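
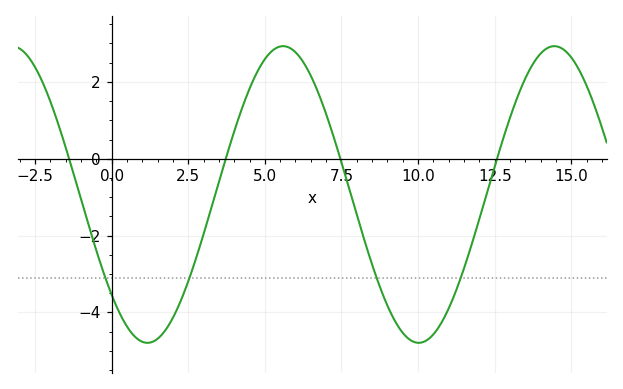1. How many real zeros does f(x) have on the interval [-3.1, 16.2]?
4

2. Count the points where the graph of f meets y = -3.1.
4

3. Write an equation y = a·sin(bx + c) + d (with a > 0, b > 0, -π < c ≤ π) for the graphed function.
y = 3.86sin(0.71x - 2.4) - 0.93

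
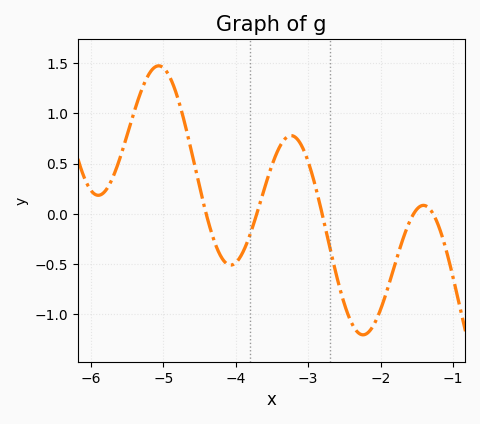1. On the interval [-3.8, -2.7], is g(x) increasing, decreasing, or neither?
neither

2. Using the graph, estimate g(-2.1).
-1.1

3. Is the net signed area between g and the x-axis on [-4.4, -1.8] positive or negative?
negative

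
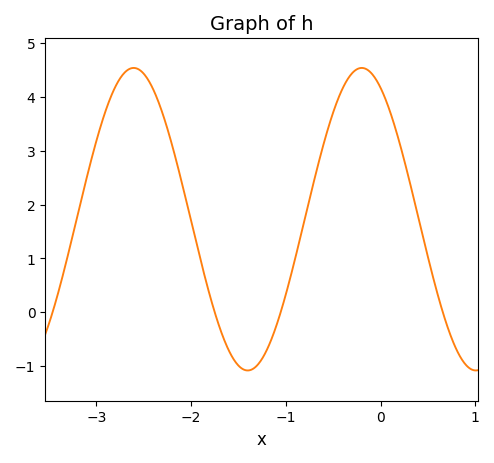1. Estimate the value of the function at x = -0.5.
3.7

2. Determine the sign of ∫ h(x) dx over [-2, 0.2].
positive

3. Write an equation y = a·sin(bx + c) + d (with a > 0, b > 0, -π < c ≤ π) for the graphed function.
y = 2.81sin(2.6x + 2.1) + 1.73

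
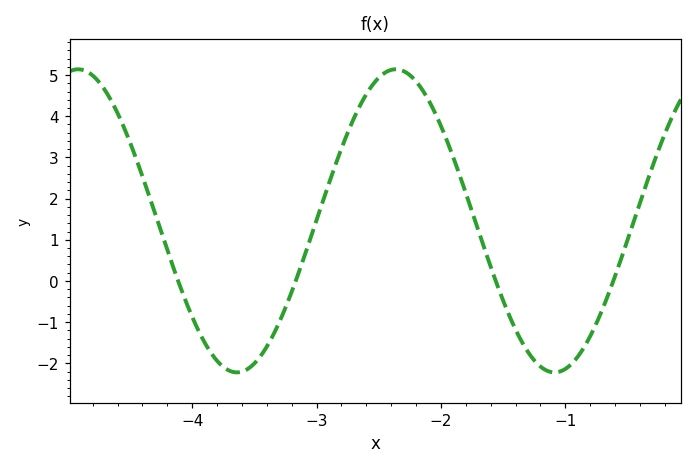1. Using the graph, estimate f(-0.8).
-1.3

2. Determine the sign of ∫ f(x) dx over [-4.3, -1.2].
positive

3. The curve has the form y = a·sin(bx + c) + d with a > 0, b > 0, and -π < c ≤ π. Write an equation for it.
y = 3.68sin(2.5x + 1.1) + 1.46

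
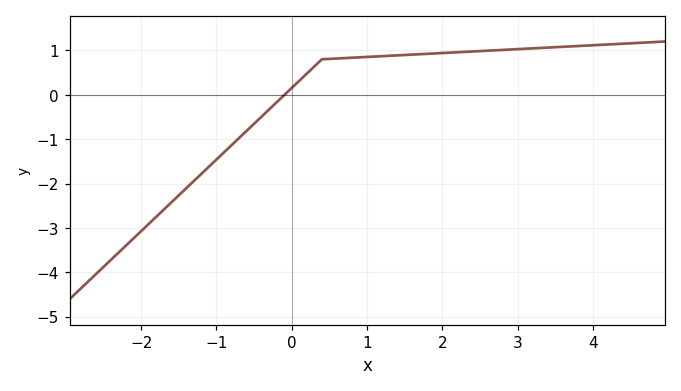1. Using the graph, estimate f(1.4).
0.888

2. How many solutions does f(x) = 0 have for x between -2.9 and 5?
1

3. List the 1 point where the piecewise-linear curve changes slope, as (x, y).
(0.4, 0.8)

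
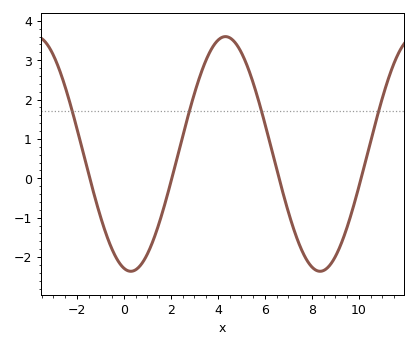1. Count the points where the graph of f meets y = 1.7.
4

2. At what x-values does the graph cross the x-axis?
-1.45, 2.04, 6.61, 10.1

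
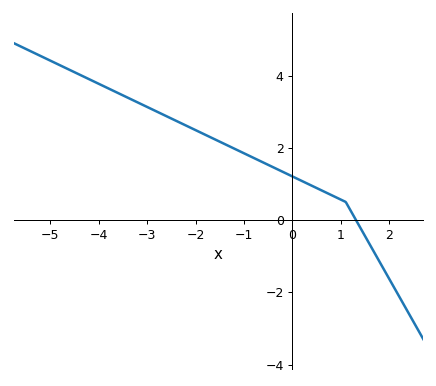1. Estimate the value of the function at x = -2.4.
2.8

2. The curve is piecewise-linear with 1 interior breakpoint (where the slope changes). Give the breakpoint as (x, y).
(1.1, 0.5)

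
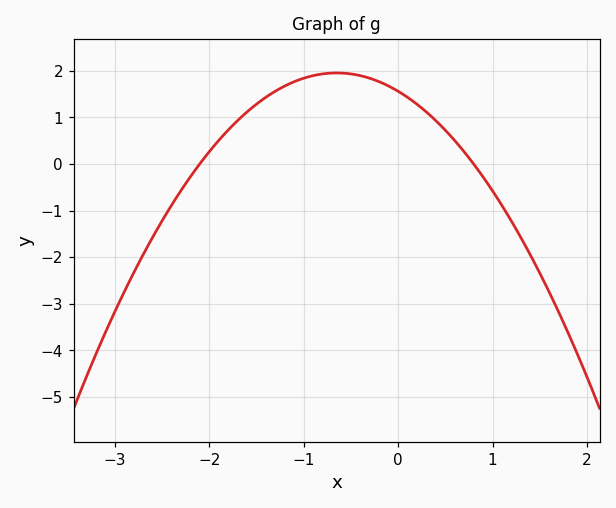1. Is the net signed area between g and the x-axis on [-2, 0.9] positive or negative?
positive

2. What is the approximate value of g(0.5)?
0.7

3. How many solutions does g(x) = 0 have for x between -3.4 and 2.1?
2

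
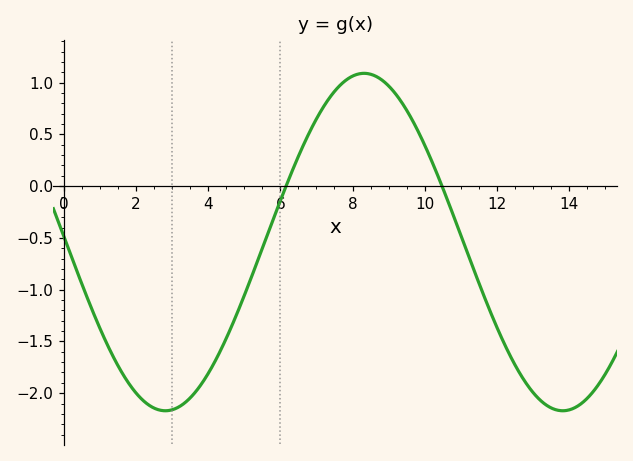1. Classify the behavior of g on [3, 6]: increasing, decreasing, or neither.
increasing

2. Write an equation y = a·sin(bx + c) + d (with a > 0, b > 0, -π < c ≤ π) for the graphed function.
y = 1.63sin(0.57x + 3.1) - 0.54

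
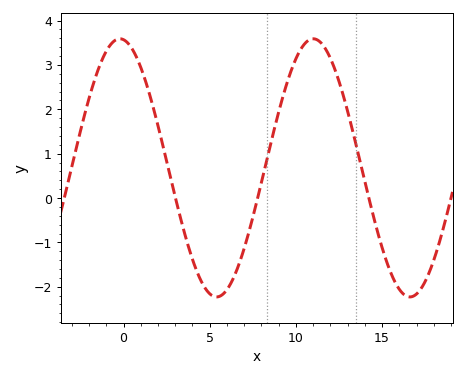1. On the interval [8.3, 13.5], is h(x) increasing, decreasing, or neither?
neither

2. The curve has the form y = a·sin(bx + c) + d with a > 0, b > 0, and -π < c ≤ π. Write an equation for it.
y = 2.91sin(0.56x + 1.69) + 0.68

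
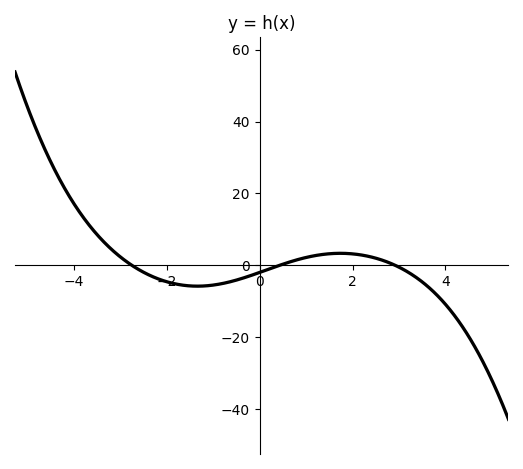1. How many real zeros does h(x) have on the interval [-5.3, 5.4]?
3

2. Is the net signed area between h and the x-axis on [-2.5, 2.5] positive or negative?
negative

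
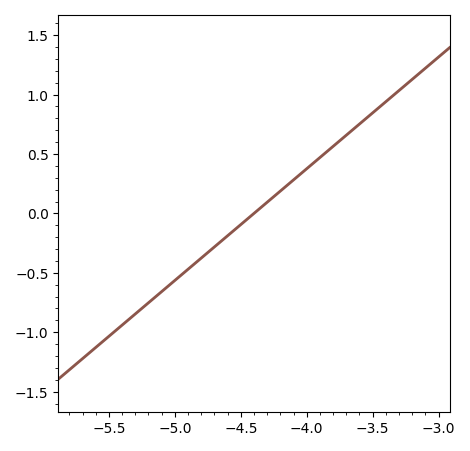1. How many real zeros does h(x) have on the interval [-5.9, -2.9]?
1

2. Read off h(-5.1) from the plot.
-0.65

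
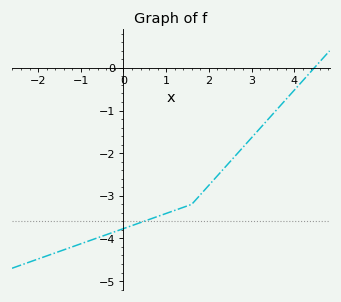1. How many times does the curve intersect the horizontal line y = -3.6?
1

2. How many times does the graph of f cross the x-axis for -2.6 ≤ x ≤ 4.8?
1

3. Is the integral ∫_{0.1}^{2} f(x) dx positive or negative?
negative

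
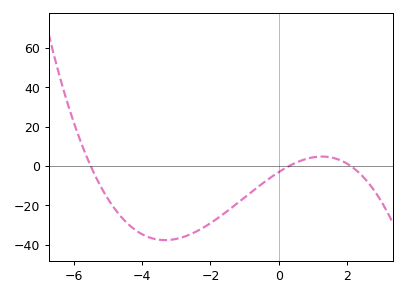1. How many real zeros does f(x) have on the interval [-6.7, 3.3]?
3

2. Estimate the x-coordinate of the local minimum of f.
-3.32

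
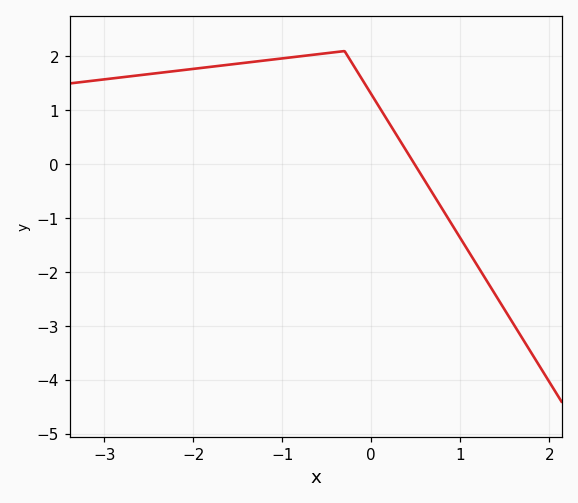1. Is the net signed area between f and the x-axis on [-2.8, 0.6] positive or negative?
positive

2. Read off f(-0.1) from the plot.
1.57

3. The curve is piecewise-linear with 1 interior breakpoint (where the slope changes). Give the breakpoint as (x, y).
(-0.3, 2.1)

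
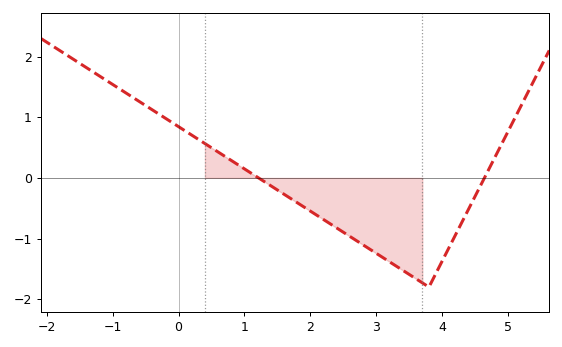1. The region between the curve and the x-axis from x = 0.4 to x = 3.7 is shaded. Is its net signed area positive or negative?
negative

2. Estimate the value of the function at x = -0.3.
1.05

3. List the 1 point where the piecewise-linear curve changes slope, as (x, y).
(3.8, -1.8)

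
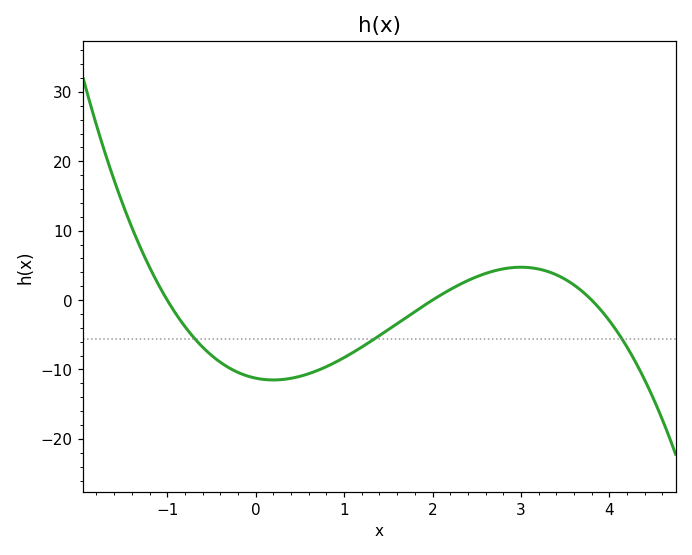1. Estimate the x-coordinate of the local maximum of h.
3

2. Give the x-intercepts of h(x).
-1, 2, 3.8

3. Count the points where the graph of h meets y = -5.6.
3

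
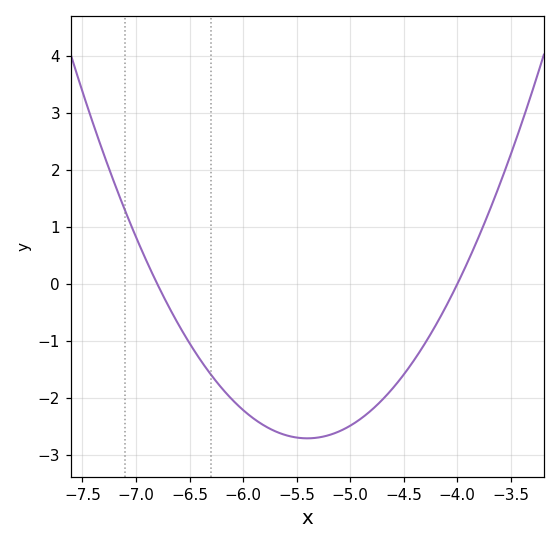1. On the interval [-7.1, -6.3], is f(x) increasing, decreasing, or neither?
decreasing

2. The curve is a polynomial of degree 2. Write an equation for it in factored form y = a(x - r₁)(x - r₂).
y = 1.38(x + 6.8)(x + 4)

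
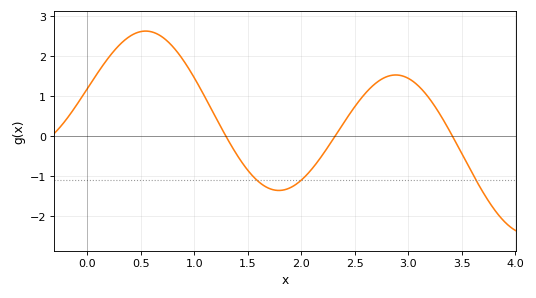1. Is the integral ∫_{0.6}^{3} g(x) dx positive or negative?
positive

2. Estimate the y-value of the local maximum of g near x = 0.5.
2.62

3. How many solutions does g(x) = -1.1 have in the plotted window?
3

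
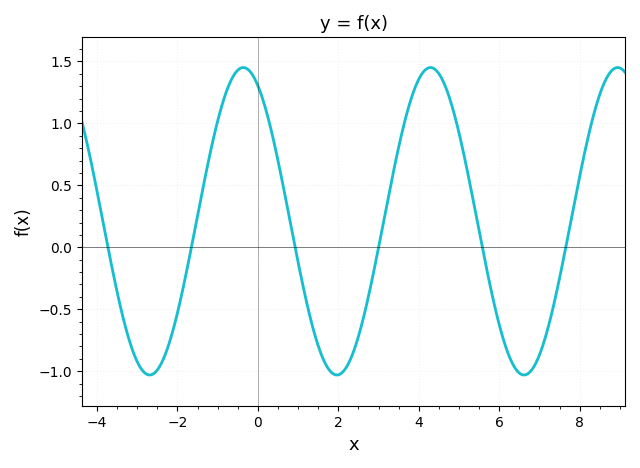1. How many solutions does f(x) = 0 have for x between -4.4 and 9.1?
6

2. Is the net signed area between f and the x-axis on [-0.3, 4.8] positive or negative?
positive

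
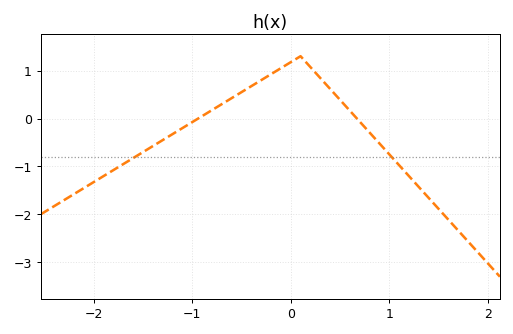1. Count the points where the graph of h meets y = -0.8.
2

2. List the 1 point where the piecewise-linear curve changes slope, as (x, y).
(0.1, 1.3)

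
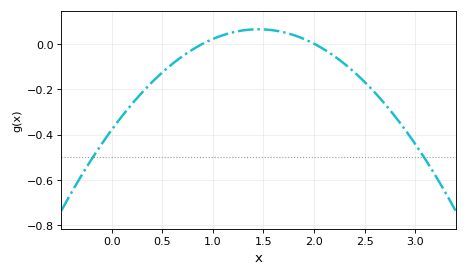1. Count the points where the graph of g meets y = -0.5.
2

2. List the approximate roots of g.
0.9, 2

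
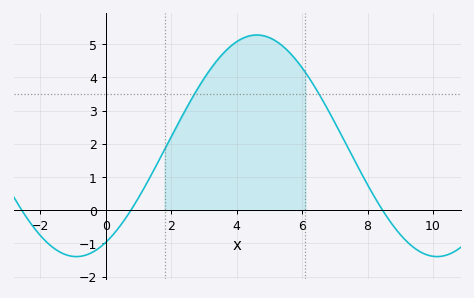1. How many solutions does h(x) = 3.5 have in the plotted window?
2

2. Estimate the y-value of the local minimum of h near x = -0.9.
-1.4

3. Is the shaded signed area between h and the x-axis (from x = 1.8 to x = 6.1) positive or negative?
positive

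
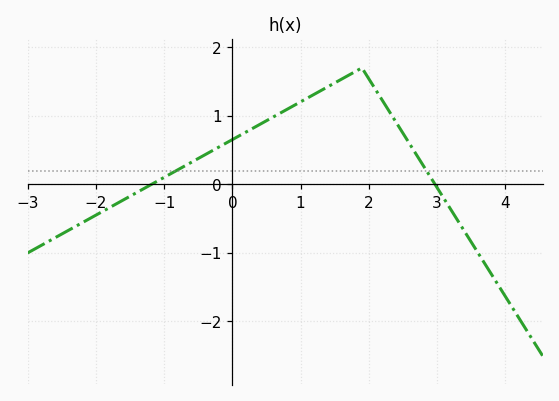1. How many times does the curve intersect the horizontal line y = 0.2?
2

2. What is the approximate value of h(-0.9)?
0.2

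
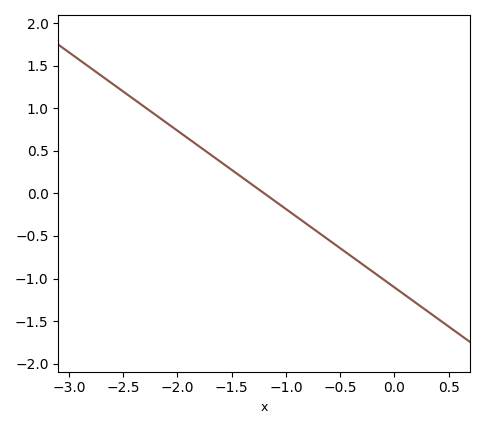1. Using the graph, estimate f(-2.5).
1.2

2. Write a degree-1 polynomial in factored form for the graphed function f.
y = -0.92(x + 1.2)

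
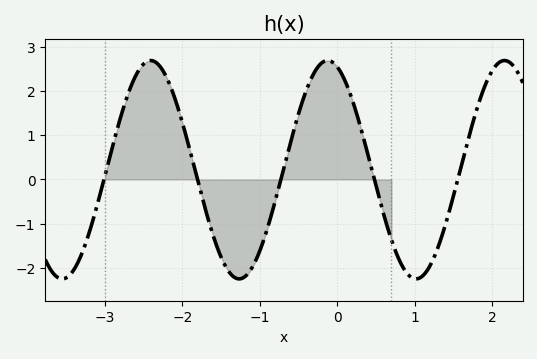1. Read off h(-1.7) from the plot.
-0.7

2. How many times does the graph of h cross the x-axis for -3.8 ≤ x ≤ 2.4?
5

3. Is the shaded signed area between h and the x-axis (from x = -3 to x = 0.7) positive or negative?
positive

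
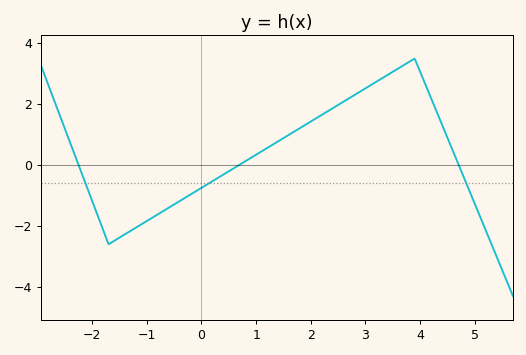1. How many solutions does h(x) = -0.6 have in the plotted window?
3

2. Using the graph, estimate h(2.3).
1.8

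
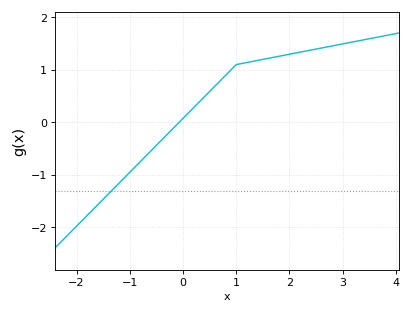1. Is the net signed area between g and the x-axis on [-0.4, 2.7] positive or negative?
positive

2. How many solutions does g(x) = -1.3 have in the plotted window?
1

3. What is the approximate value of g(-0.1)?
-0.029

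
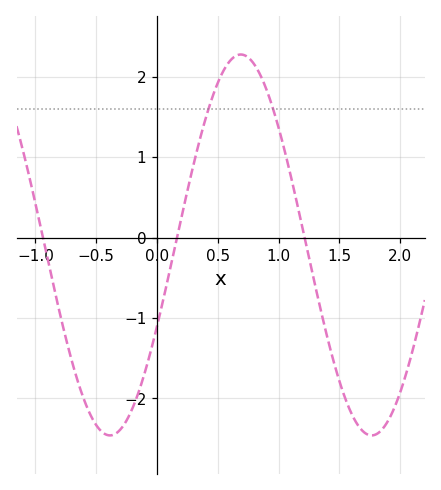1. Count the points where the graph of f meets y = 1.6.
2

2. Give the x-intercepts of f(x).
-0.95, 0.15, 1.2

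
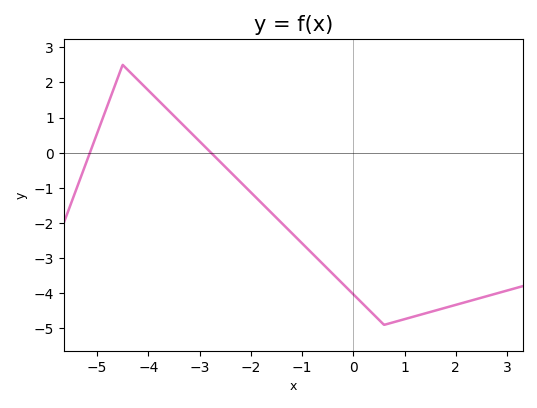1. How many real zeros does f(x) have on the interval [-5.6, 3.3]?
2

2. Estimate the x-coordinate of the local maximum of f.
-4.5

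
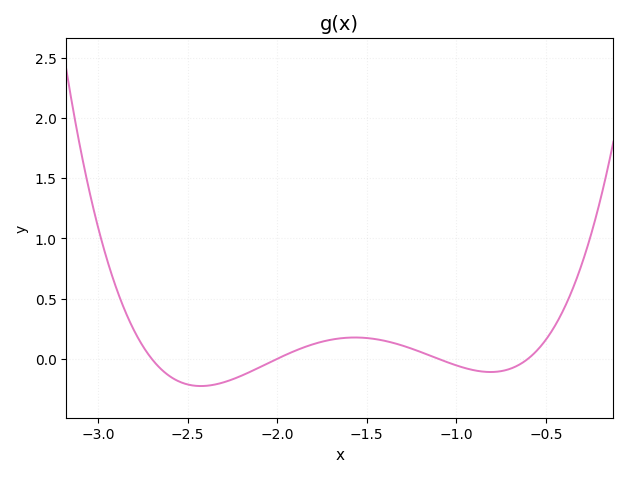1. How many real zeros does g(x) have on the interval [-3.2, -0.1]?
4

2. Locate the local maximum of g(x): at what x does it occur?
-1.55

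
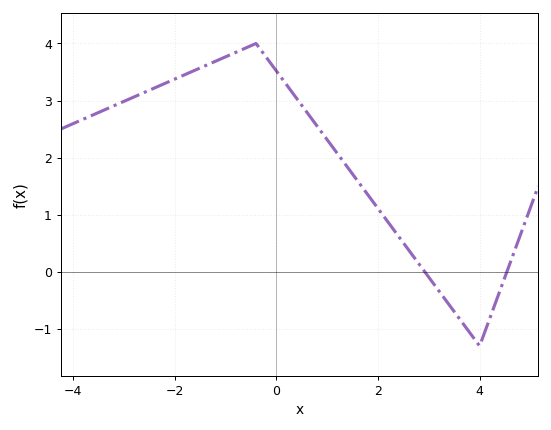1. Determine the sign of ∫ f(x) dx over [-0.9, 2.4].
positive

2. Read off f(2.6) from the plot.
0.386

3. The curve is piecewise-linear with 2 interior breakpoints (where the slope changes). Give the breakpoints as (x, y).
(-0.4, 4); (4, -1.3)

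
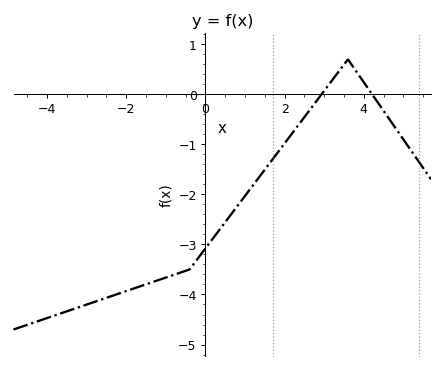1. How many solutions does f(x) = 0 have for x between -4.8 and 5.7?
2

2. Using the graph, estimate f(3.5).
0.6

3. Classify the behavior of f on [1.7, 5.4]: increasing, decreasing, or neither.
neither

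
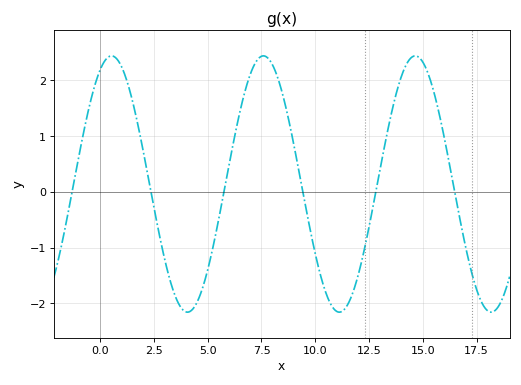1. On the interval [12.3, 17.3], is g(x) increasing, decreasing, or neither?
neither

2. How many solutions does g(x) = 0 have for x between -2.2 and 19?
6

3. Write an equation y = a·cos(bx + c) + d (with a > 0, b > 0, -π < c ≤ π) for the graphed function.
y = 2.3cos(0.89x - 0.47) + 0.14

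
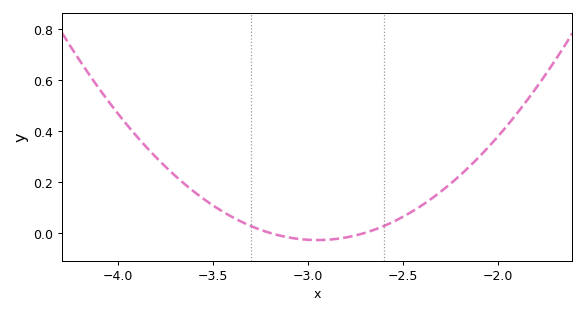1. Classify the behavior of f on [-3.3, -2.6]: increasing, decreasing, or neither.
neither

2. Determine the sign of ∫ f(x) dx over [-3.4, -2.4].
positive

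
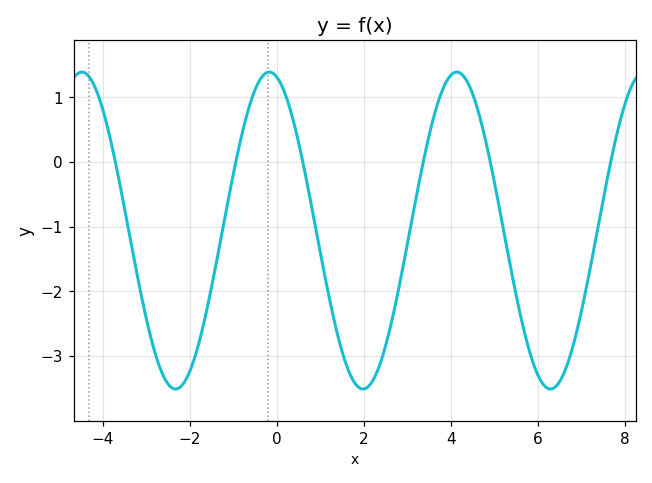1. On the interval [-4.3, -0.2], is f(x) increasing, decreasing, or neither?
neither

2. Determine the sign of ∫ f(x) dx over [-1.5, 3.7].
negative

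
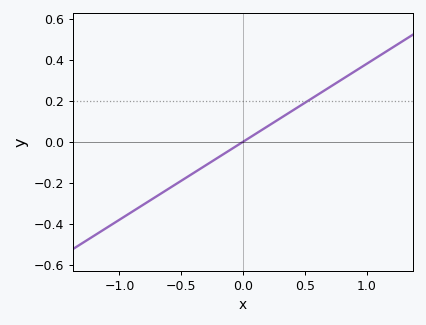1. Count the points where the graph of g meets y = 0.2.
1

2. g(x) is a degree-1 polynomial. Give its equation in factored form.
y = 0.38(x - 0)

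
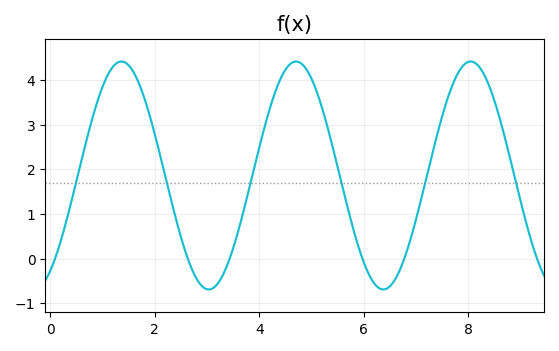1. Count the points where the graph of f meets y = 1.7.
6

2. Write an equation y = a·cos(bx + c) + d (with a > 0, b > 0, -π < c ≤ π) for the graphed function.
y = 2.55cos(1.9x - 2.6) + 1.86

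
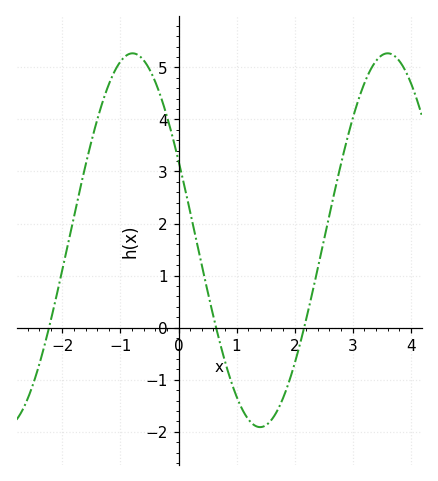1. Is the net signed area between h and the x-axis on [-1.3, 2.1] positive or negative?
positive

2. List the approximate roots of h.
-2.23, 0.648, 2.16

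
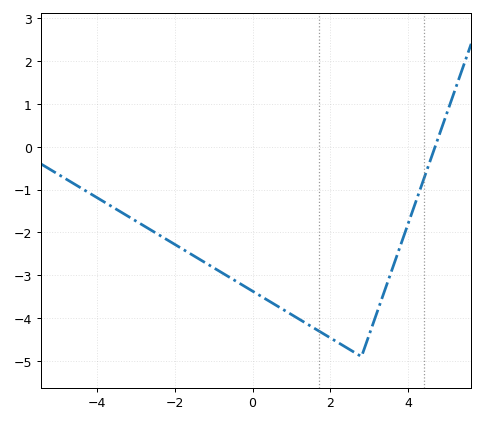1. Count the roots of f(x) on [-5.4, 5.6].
1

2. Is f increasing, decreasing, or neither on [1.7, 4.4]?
neither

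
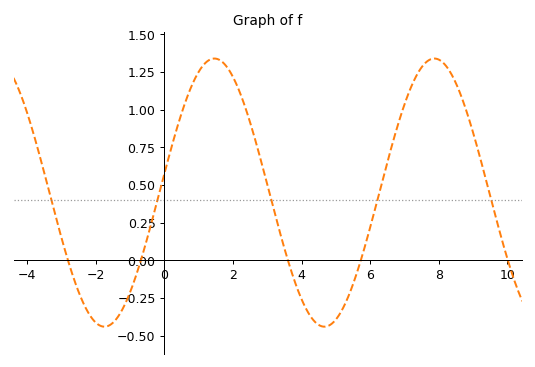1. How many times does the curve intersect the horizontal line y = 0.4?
5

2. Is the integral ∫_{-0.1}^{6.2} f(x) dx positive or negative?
positive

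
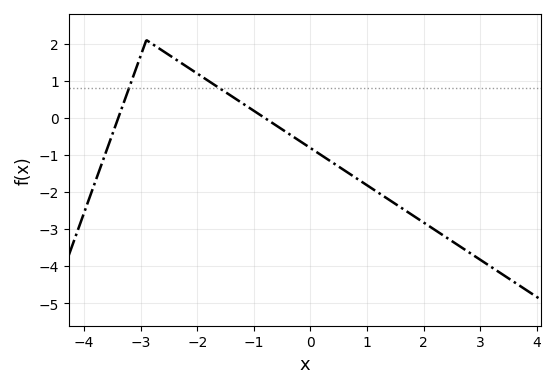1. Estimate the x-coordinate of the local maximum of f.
-2.8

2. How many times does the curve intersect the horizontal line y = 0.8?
2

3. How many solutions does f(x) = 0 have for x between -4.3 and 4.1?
2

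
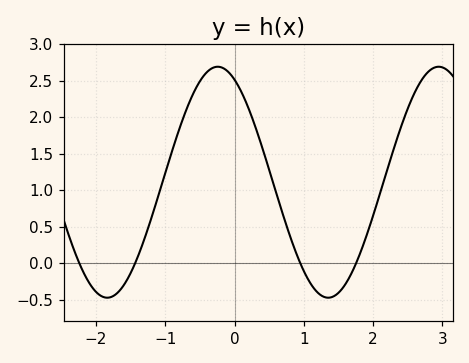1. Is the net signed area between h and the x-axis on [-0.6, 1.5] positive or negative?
positive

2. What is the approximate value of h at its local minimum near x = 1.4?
-0.47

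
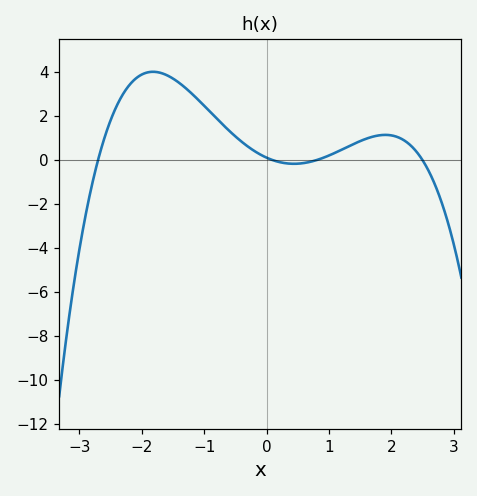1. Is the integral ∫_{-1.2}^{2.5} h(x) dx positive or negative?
positive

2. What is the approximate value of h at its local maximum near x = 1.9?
1.15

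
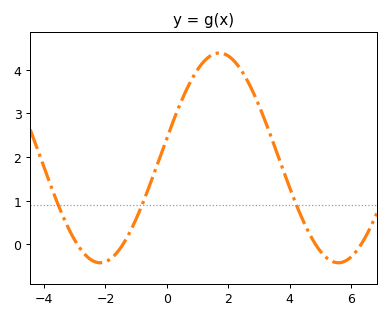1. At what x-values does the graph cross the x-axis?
-2.92, -1.42, 4.84, 6.33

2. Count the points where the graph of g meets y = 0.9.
3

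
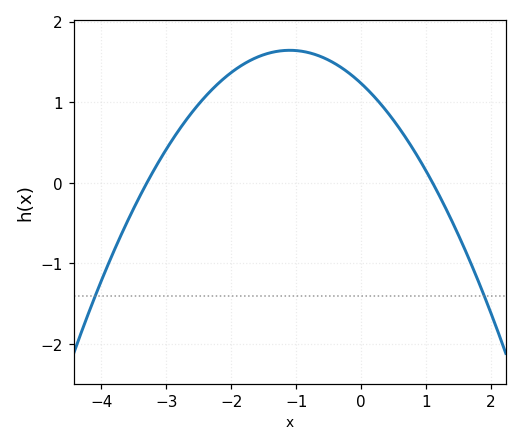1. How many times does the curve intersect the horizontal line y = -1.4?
2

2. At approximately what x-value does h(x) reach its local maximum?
-1.1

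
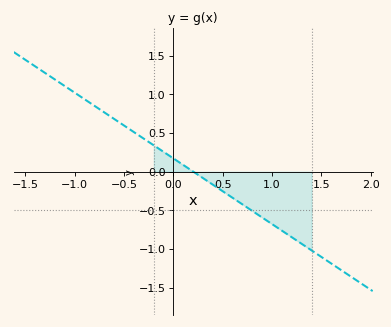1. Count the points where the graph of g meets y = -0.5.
1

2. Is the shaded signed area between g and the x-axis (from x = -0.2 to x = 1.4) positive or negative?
negative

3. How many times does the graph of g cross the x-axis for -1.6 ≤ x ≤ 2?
1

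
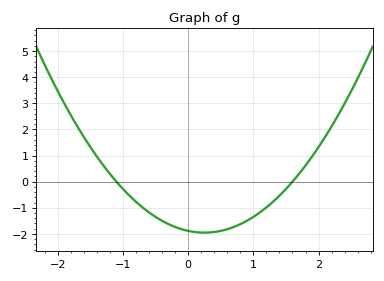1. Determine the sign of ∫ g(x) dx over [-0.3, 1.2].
negative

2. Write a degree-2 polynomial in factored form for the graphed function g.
y = 1.07(x + 1.1)(x - 1.6)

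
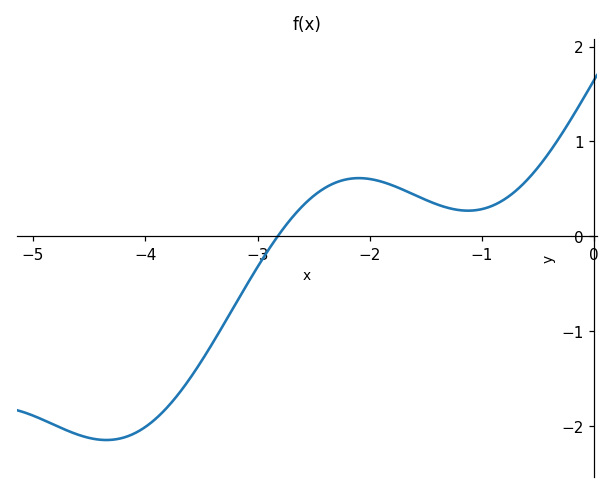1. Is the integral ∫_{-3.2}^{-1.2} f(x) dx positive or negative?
positive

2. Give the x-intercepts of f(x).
-2.82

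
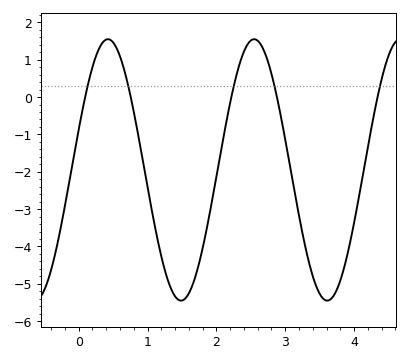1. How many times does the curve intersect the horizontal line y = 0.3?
5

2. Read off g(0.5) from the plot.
1.5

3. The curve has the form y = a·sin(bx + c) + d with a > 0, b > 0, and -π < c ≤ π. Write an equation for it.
y = 3.5sin(3x + 0.31) - 1.95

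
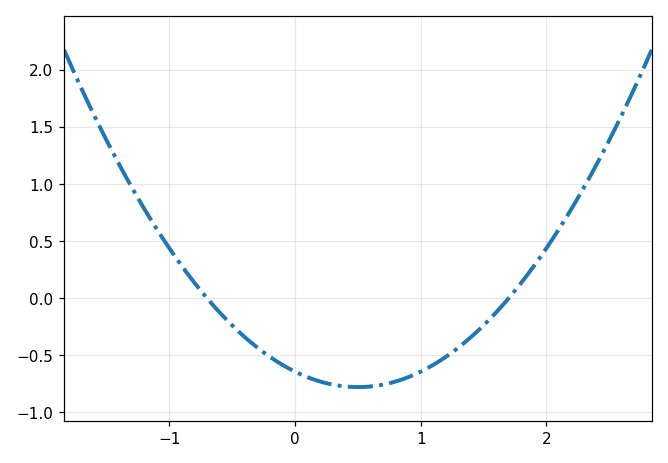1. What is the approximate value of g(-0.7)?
0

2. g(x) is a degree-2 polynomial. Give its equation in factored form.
y = 0.54(x + 0.7)(x - 1.7)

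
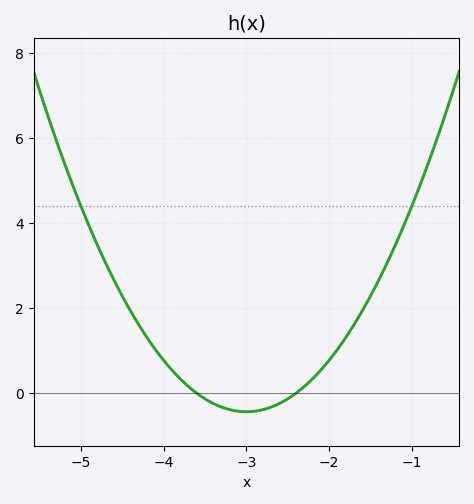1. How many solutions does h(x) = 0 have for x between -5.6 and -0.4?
2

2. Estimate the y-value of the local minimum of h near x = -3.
-0.436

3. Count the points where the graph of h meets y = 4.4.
2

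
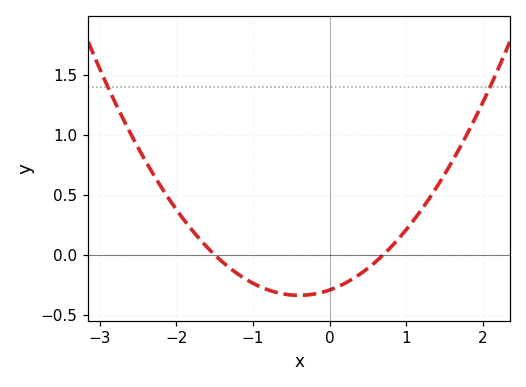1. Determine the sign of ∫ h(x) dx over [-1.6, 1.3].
negative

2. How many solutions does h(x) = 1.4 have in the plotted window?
2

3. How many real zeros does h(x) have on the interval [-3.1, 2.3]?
2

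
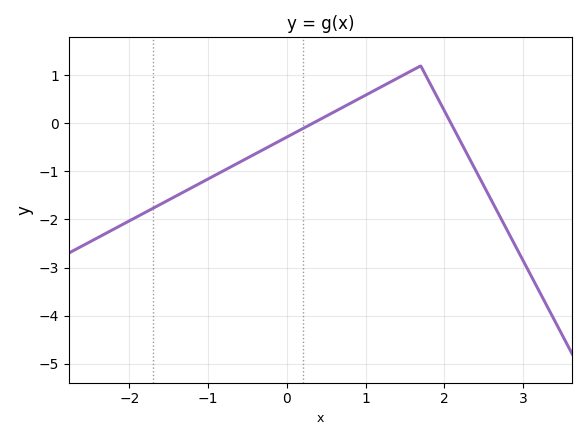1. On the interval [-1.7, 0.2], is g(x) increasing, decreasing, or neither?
increasing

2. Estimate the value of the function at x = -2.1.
-2.1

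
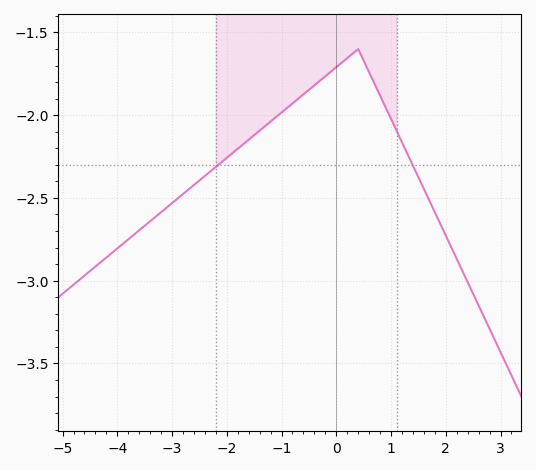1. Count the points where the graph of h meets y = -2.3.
2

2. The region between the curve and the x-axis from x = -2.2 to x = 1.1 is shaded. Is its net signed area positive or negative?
negative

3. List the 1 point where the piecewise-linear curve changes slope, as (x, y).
(0.4, -1.6)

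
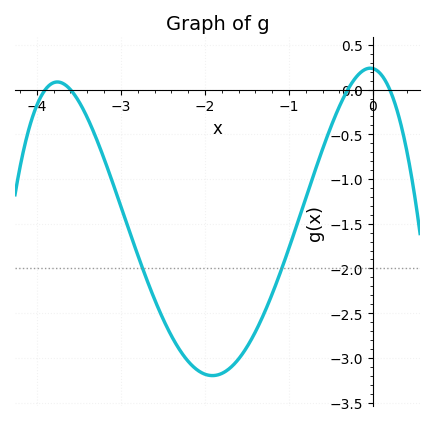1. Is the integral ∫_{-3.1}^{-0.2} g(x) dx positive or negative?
negative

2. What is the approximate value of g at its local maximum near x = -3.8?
0.1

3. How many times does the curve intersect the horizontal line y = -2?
2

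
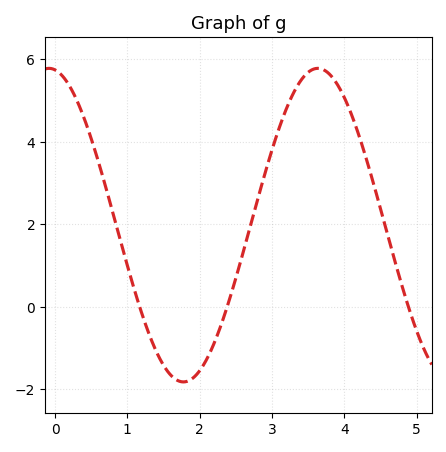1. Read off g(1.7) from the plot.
-1.8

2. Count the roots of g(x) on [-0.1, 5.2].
3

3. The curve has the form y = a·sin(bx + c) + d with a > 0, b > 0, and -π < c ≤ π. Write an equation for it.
y = 3.8sin(1.7x + 1.7) + 1.98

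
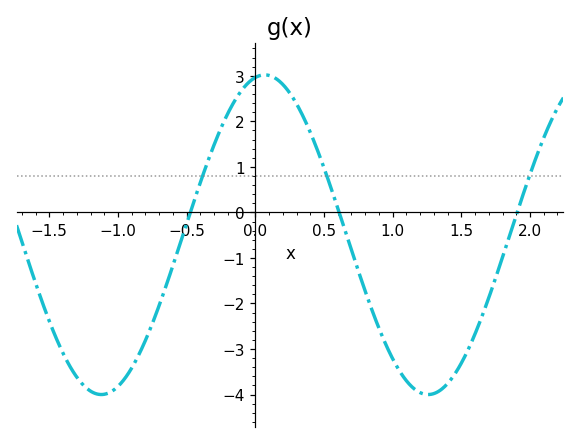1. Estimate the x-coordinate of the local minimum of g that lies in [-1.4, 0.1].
-1.12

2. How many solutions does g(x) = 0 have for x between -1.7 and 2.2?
3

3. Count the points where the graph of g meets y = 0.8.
3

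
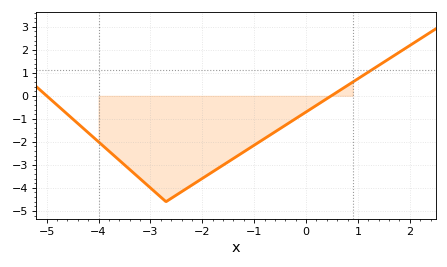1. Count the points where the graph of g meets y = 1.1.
1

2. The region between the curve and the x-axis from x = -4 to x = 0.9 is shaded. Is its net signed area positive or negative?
negative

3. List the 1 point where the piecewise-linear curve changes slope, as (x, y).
(-2.7, -4.6)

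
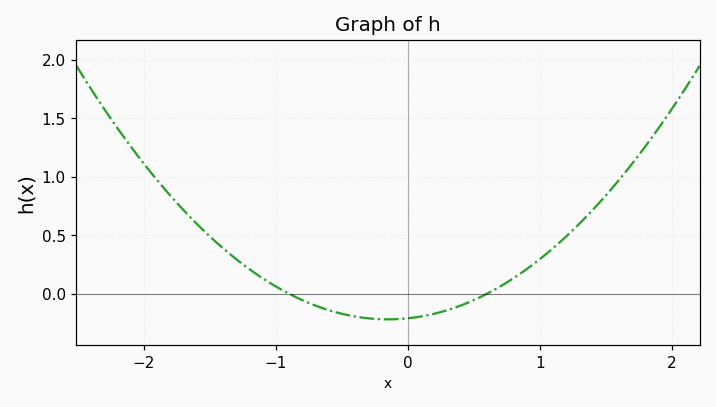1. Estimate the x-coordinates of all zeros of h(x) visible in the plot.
-0.9, 0.6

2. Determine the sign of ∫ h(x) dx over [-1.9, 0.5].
positive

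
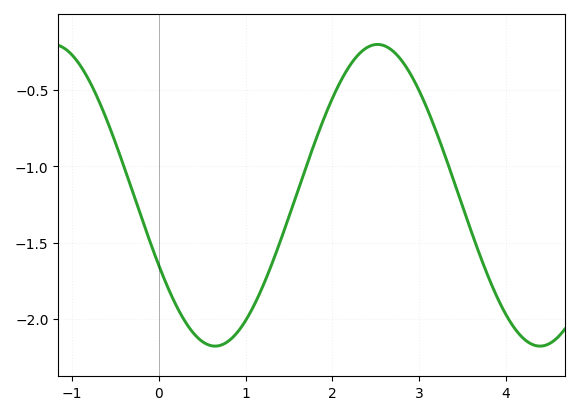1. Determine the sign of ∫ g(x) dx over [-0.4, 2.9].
negative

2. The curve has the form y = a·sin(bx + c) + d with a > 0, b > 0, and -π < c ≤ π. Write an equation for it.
y = 0.99sin(1.7x - 2.7) - 1.19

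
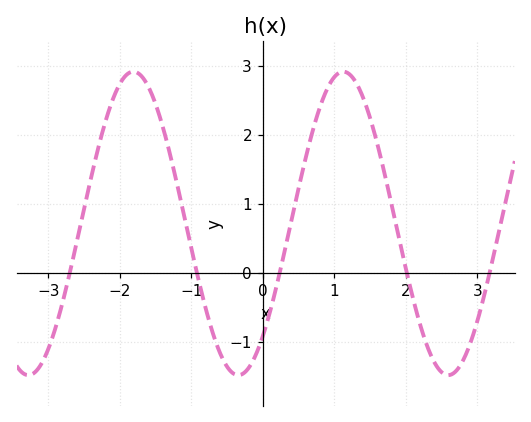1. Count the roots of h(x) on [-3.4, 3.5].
5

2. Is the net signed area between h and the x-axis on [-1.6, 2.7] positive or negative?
positive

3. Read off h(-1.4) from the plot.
2.1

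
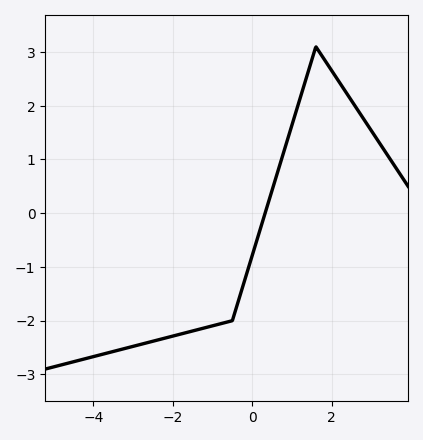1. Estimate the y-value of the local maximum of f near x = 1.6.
3.1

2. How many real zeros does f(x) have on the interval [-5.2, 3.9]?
1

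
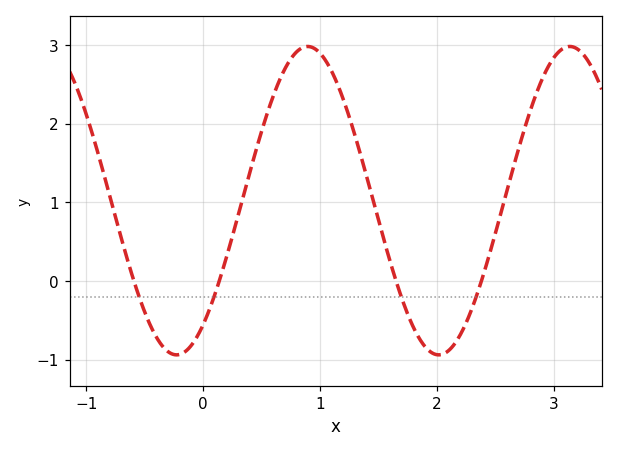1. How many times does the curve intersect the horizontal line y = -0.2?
4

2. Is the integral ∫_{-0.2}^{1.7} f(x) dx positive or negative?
positive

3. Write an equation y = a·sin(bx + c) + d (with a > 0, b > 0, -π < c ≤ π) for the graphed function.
y = 1.96sin(2.8x - 0.932) + 1.02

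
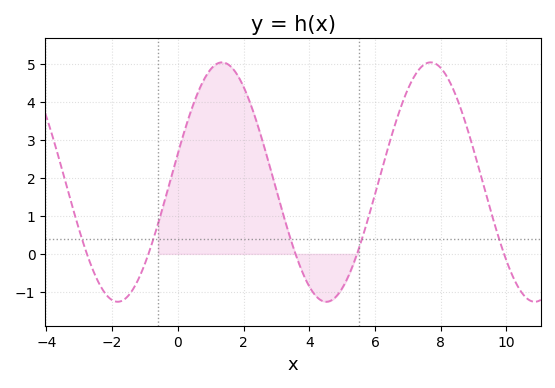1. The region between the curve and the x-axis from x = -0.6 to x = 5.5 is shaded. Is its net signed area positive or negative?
positive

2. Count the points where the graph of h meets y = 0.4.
5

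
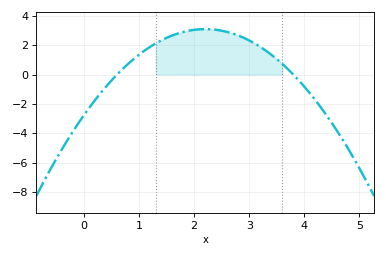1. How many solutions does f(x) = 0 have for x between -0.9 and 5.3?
2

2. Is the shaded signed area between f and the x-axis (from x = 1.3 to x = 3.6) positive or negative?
positive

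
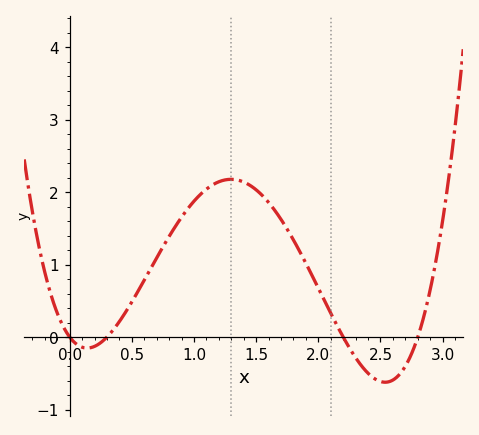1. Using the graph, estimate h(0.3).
0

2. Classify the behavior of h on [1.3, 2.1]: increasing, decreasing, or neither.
decreasing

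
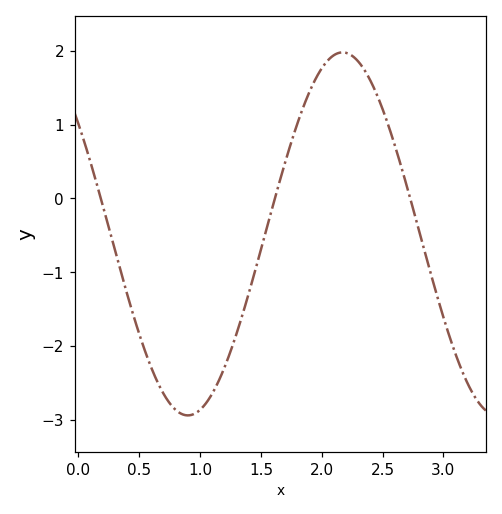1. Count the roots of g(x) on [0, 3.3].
3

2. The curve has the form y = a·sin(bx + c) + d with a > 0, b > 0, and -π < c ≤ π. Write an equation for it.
y = 2.46sin(2.5x + 2.5) - 0.48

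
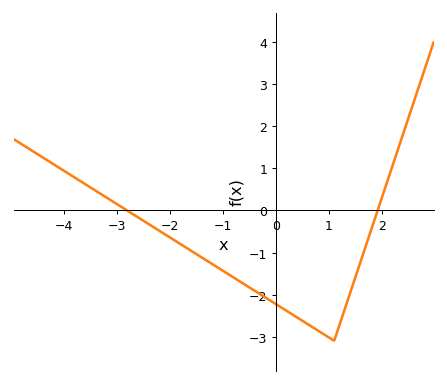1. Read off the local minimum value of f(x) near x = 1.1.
-3.1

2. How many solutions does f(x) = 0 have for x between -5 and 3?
2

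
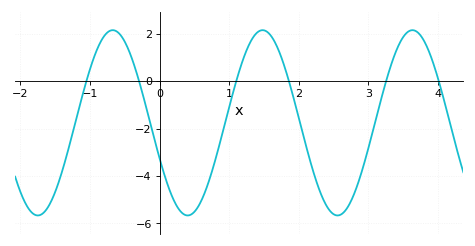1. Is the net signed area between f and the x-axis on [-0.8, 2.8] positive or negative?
negative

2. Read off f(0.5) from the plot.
-5.6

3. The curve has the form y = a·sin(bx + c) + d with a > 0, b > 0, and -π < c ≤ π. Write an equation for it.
y = 3.91sin(2.9x - 2.8) - 1.76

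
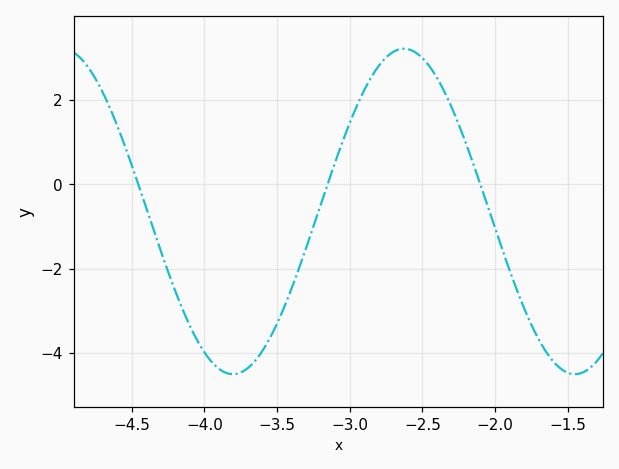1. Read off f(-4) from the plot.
-3.98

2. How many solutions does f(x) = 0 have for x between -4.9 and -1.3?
3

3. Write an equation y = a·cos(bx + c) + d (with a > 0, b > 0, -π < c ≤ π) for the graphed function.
y = 3.86cos(2.67x + 0.732) - 0.64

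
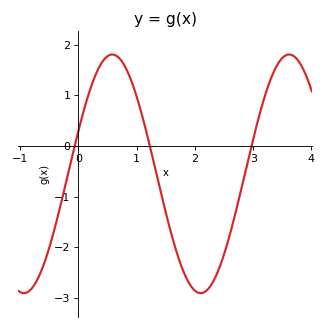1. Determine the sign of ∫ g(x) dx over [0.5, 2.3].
negative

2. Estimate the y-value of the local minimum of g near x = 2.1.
-2.91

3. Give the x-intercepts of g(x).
-0.065, 1.23, 2.97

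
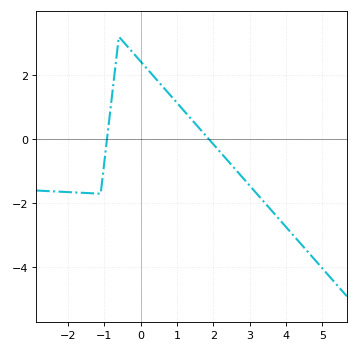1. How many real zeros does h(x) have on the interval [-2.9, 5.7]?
2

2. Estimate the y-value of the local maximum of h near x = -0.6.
3.2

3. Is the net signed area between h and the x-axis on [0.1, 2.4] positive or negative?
positive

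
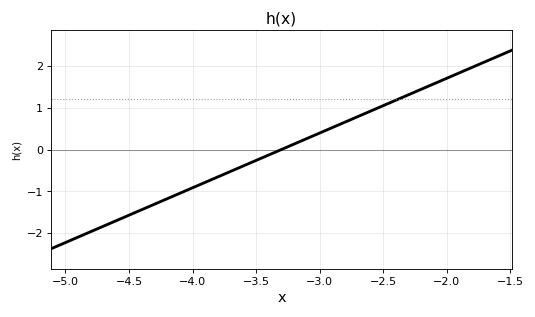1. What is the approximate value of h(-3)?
0.393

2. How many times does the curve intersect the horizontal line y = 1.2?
1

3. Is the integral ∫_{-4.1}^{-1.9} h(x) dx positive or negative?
positive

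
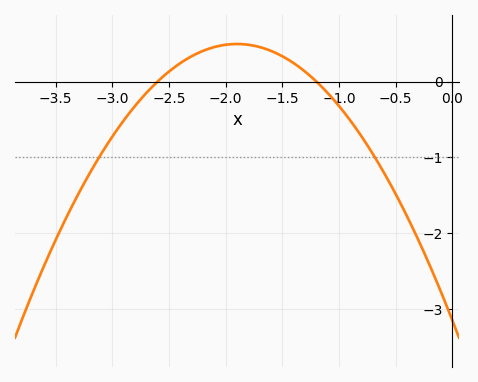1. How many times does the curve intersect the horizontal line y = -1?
2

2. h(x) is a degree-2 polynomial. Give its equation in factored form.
y = -1.01(x + 2.6)(x + 1.2)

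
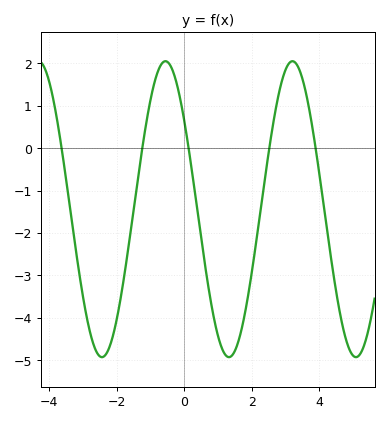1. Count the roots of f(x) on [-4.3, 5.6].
5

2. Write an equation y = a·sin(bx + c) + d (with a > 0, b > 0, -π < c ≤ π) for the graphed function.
y = 3.49sin(1.67x + 2.5) - 1.44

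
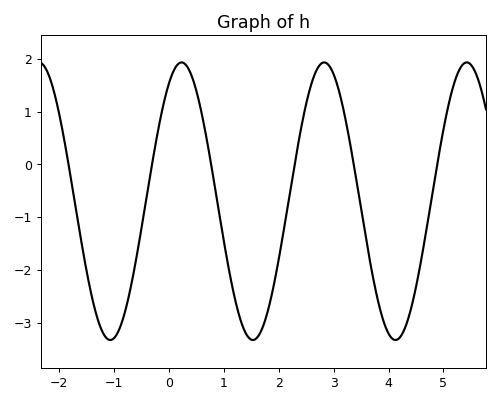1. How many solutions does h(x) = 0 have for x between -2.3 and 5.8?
6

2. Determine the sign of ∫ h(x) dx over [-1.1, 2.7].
negative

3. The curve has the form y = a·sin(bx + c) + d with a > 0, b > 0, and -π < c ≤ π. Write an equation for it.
y = 2.63sin(2.42x + 1.01) - 0.7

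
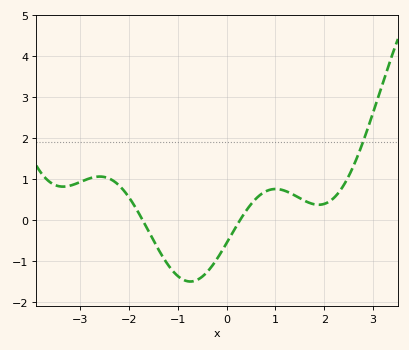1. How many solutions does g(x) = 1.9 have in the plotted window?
1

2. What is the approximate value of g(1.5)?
0.525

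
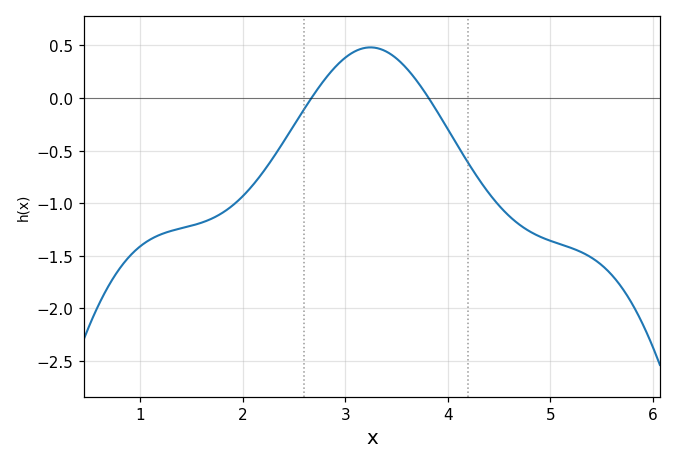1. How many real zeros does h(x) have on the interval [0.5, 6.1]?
2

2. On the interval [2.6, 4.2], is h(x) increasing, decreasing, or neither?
neither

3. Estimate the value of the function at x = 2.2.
-0.7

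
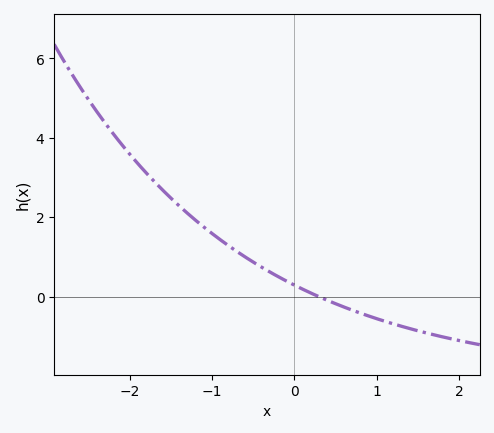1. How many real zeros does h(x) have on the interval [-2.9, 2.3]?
1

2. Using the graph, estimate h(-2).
3.6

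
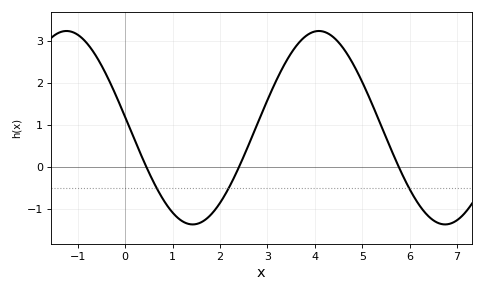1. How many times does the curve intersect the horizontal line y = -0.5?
3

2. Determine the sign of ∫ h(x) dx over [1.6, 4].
positive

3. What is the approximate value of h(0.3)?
0.372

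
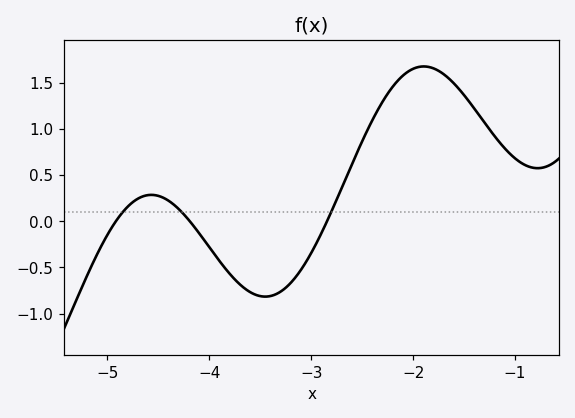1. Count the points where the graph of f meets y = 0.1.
3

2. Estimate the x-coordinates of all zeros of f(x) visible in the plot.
-4.92, -4.19, -2.84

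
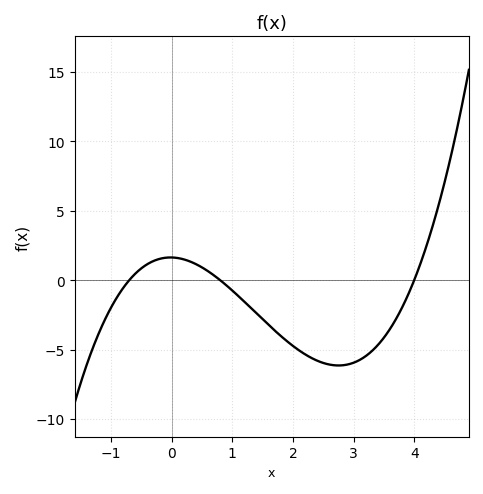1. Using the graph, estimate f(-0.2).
1.5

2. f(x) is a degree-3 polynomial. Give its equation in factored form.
y = 0.73(x + 0.7)(x - 0.8)(x - 4)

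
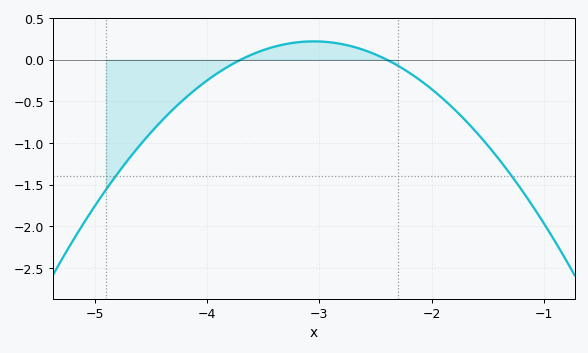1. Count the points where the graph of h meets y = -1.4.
2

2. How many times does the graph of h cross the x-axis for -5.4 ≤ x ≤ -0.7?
2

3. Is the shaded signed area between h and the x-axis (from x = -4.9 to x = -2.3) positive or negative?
negative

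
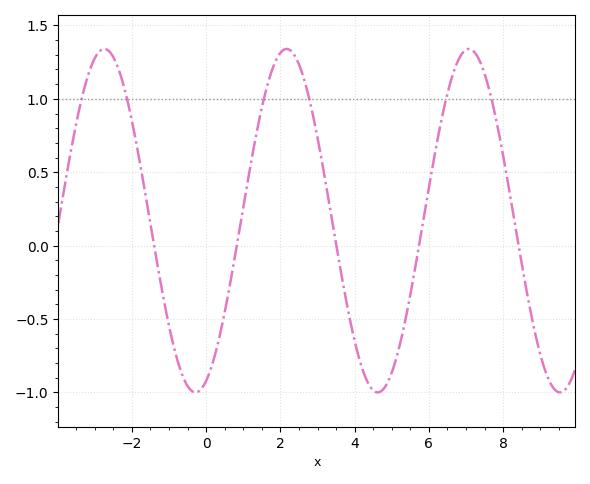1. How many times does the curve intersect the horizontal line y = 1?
6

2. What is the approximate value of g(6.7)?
1.21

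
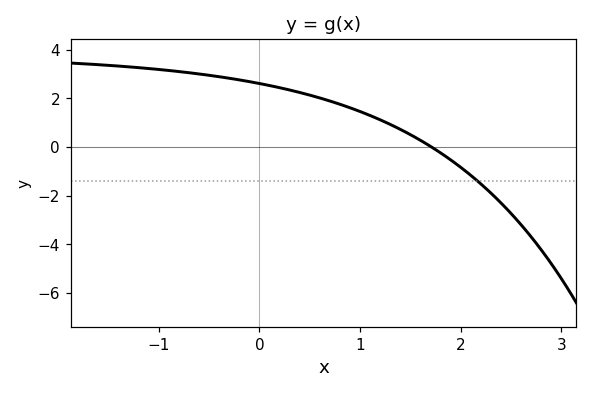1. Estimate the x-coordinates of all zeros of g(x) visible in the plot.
1.7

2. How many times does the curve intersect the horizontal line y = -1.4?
1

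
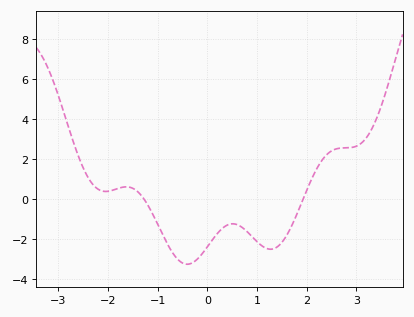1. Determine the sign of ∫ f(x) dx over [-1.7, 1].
negative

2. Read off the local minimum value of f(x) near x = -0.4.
-3.25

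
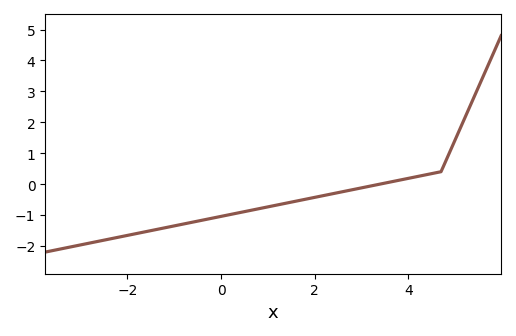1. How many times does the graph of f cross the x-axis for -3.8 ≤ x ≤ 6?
1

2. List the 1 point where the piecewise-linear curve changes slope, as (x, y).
(4.7, 0.4)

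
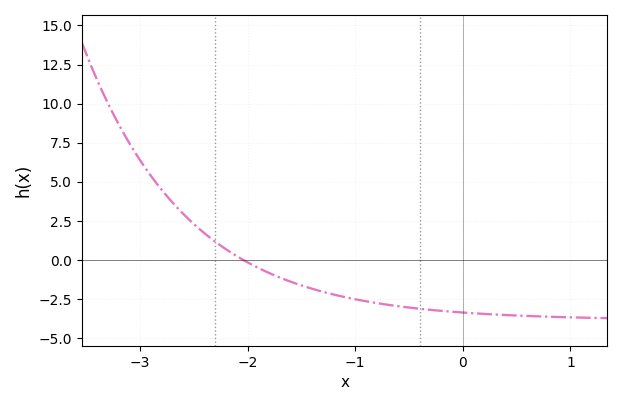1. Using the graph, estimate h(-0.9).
-2.65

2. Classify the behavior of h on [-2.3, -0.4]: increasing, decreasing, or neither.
decreasing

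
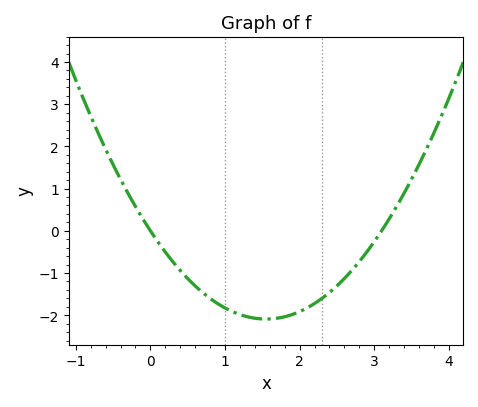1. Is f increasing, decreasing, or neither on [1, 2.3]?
neither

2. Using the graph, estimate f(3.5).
1.22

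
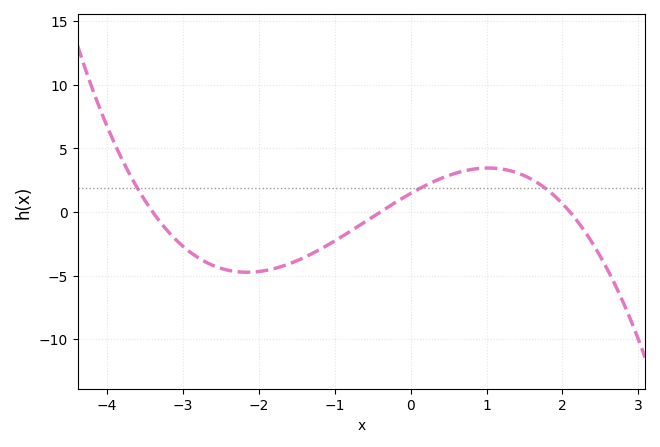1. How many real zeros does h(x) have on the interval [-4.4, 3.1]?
3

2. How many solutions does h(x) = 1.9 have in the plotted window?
3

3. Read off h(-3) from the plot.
-2.71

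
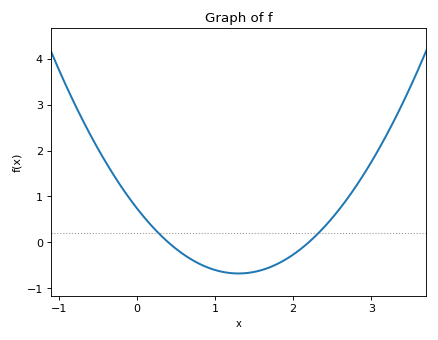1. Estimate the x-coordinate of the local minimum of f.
1.3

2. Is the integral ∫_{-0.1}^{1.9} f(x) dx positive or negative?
negative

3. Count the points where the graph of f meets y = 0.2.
2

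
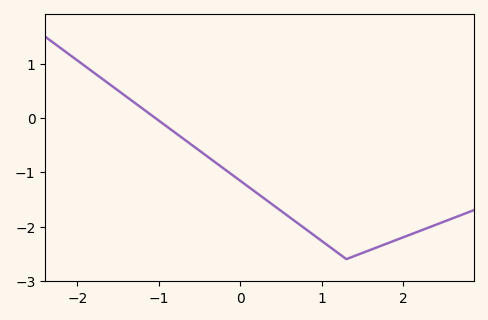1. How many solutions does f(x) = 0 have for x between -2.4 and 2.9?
1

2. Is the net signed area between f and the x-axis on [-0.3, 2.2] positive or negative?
negative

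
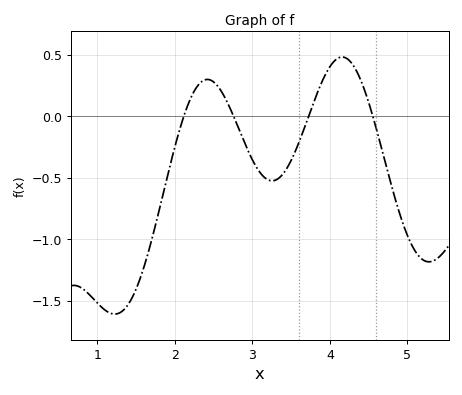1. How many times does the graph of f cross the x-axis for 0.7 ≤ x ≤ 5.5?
4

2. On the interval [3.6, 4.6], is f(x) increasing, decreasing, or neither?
neither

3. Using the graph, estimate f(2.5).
0.3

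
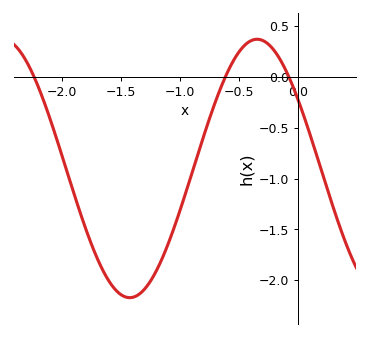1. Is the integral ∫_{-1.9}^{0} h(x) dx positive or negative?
negative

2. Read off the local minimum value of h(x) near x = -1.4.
-2.17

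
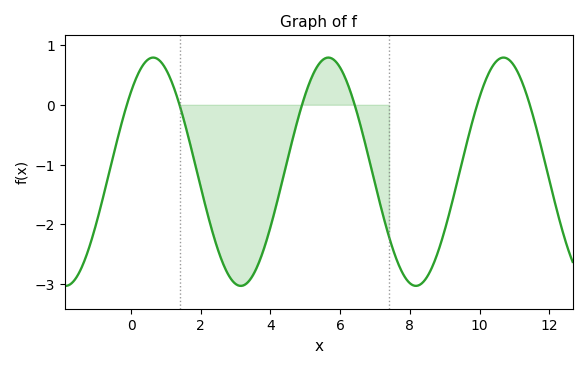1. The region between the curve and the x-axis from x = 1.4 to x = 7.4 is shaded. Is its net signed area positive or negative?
negative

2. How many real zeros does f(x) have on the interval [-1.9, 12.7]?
6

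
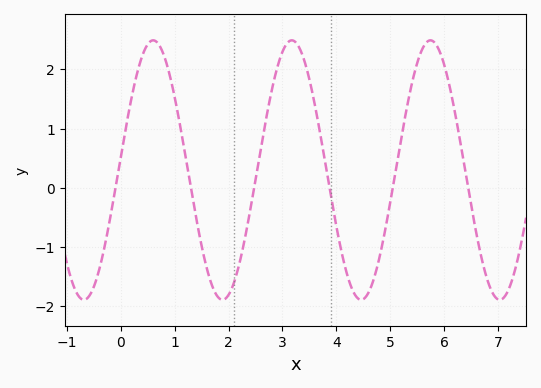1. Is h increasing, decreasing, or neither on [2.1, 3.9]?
neither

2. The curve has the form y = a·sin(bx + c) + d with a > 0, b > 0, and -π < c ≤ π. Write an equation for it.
y = 2.19sin(2.4x + 0.11) + 0.3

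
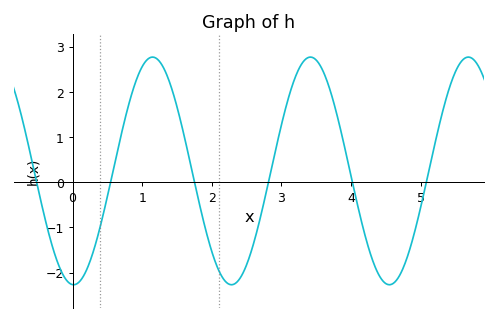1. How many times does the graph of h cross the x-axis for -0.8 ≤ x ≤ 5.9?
6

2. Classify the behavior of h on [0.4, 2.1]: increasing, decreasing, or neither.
neither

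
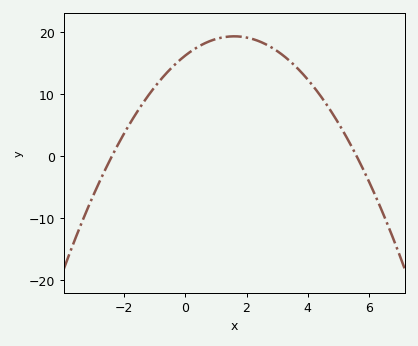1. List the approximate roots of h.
-2.4, 5.6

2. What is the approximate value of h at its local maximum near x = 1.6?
19.4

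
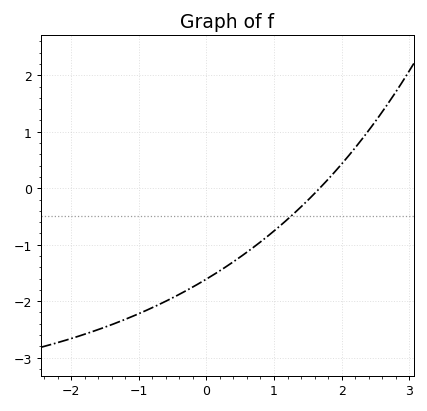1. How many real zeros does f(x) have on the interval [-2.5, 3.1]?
1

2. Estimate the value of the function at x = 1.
-0.758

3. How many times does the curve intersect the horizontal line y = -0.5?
1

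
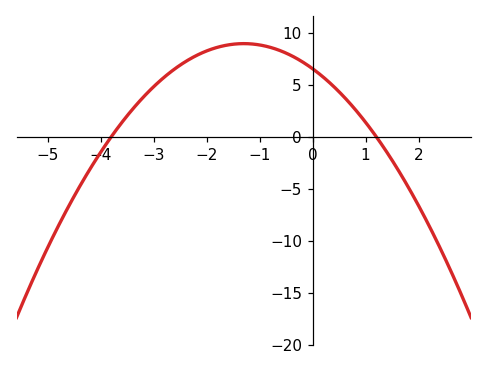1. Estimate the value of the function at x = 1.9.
-5.71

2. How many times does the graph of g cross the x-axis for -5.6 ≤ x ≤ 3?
2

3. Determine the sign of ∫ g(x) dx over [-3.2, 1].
positive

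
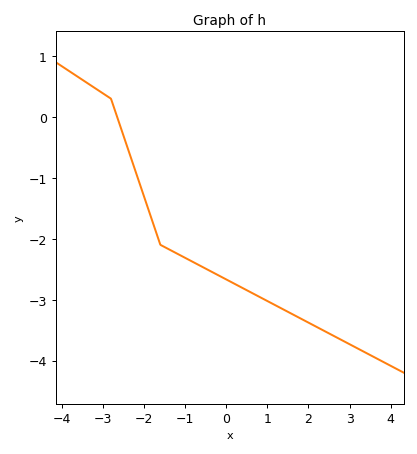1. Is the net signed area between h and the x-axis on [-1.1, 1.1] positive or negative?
negative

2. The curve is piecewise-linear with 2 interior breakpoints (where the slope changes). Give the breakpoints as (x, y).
(-2.8, 0.3); (-1.6, -2.1)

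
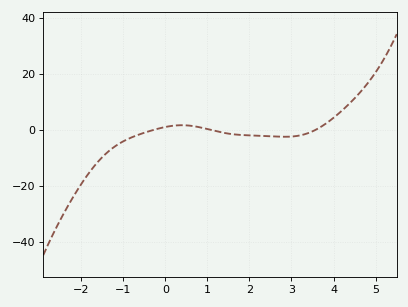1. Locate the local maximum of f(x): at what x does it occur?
0.4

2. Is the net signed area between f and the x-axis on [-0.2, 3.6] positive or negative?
negative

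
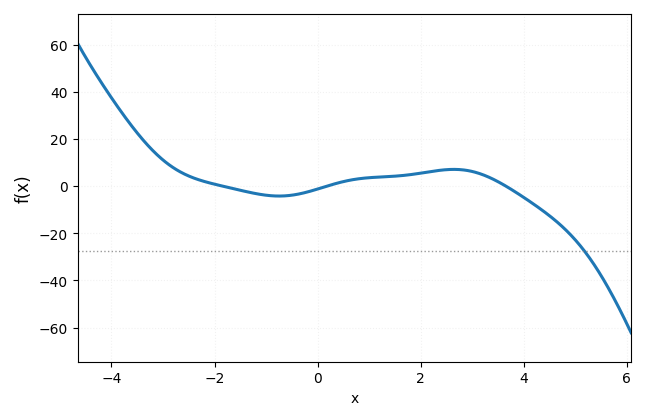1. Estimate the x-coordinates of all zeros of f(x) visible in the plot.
-1.84, 0.181, 3.66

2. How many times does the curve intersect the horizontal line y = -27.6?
1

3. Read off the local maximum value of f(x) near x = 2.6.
7.12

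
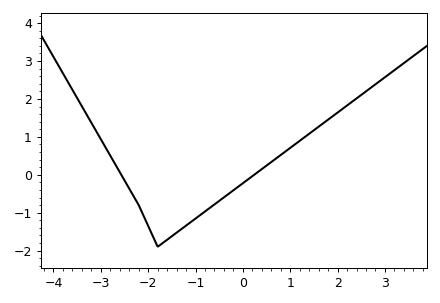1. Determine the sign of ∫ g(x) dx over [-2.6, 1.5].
negative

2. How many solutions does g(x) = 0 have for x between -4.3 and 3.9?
2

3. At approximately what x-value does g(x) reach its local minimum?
-1.8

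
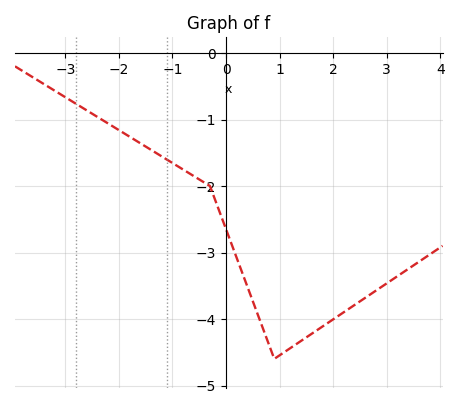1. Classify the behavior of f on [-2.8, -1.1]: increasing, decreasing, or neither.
decreasing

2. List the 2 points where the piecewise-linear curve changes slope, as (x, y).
(-0.3, -2); (0.9, -4.6)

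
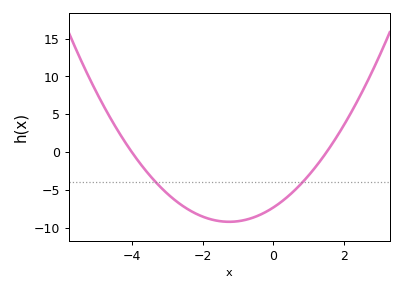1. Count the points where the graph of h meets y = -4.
2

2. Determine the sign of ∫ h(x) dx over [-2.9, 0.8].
negative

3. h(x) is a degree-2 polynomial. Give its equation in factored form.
y = 1.22(x + 4)(x - 1.5)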